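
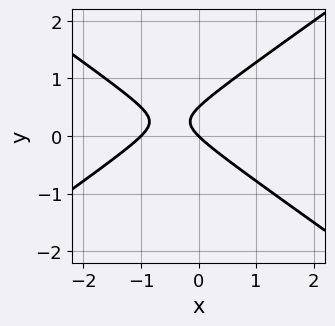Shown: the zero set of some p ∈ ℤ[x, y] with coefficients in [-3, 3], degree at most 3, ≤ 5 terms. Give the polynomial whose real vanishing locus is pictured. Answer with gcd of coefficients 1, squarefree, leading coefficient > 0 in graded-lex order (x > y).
x^2 - 2*y^2 + x + y

deg p = 2. The shape is more complex than any degree-1 curve.
Reading off the gridlines: it meets the y-axis at y = 0 (among the integer gridlines); the x-axis gridline crossings are at x ∈ {-1, 0}.
Together with the visible shape, these determine p as stated.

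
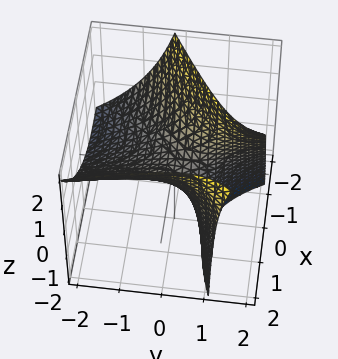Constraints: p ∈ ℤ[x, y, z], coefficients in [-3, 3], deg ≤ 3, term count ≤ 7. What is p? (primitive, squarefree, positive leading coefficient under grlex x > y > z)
The degree is 2 — a generic line meets the surface in up to 2 points.
Against the integer gridlines: it meets the x-axis at x = 0 (among the integer gridlines); it crosses the z-axis at the gridline z = 0; one y-axis crossing is at y = 0.
Solving for integer coefficients yields p as stated.

2*x^2 - 3*x*y - y^2 + 3*y*z - 3*z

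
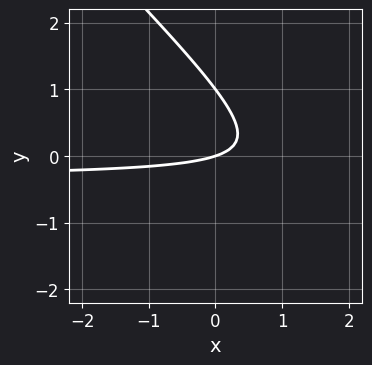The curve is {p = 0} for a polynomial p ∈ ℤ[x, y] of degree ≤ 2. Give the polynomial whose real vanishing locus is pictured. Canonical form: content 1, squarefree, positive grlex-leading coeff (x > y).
(a) Degree: the shape is more complex than any degree-1 curve, so deg p = 2.
(b) Observable constraints: one x-axis crossing is at x = 0; among the integer gridlines, it crosses the y-axis at y ∈ {0, 1}.
(c) Fitting integer coefficients to these (and the overall shape) gives p.

3*x*y + 3*y^2 + x - 3*y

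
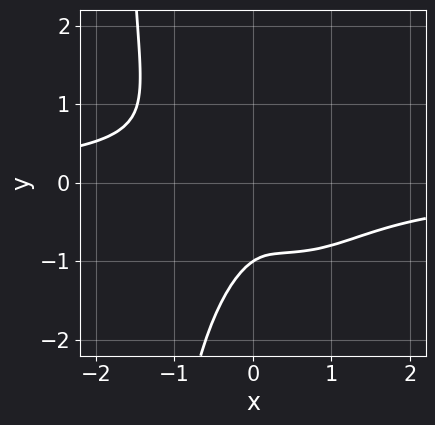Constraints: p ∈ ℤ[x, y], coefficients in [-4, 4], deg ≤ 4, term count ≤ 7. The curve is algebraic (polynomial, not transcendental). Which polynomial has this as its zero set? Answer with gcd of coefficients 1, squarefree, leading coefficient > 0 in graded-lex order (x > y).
3*x^3*y + 2*x*y^3 + 3*y^3 + 3*x^2 + 3*y^2

1. The degree is 4 — a generic line meets the curve in up to 4 points.
2. Observable constraints: it meets the y-axis at y = -1 (among the integer gridlines).
3. The integer polynomial consistent with all of this is the stated p.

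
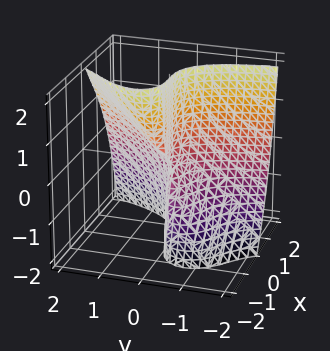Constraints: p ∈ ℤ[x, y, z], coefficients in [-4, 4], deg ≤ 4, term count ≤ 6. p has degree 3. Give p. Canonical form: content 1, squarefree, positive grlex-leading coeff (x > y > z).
2*x^3 - x^2*y + 2*x*y^2 - 3*y^2 + 3*y*z

First, the degree is 3 — no degree-2 surface has this shape.
Then, observable constraints: it meets the y-axis at y = 0 (among the integer gridlines); every point of the z-axis in the box is on the surface; it meets the x-axis at x = 0 (among the integer gridlines).
Finally, assembling these constraints gives the stated polynomial.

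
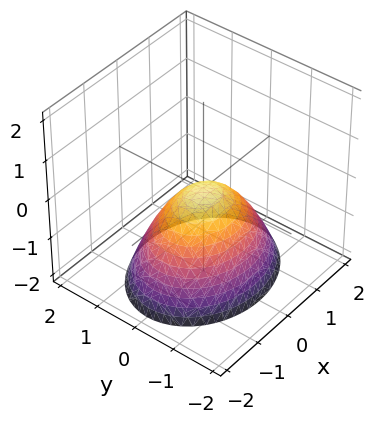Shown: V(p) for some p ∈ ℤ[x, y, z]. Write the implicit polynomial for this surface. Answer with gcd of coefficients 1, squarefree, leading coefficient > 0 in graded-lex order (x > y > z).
2*x^2 + 3*y^2 + 3*z

1. Degree: a paraboloid; a quadric, so deg p = 2.
2. Symmetries: the y ↦ −y reflection is a symmetry, so y appears only in even powers; it's symmetric under x → −x, forcing even powers of x.
3. Observable constraints: one y-axis crossing is at y = 0; it crosses the z-axis at the gridline z = 0; it crosses the x-axis at the gridline x = 0.
4. Assembling these constraints gives the stated polynomial.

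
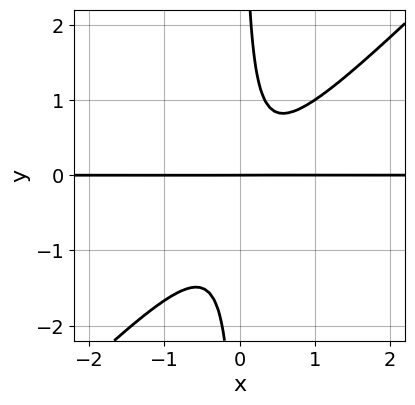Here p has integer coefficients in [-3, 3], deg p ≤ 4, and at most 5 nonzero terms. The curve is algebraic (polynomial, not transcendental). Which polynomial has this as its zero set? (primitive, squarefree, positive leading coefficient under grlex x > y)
3*x^2*y - 3*x*y^2 - x*y + y

First, the degree is 3 — the shape is more complex than any degree-2 curve.
Then, from the axis intercepts and sections: it crosses the y-axis at the gridline y = 0; the visible x-axis segment lies entirely on the curve.
Finally, together with the visible shape, these determine p as stated.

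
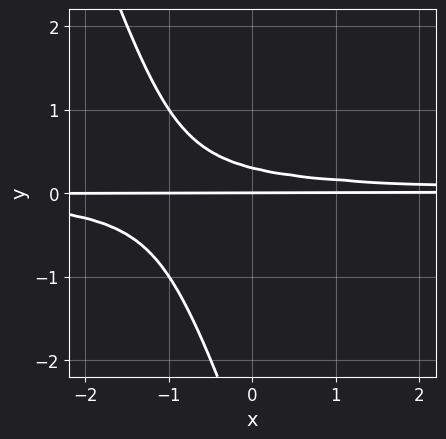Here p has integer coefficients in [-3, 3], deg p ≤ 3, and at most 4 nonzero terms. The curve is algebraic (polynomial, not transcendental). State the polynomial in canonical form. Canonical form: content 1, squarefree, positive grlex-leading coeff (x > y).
3*x*y^2 + y^3 + 3*y^2 - y

1. Degree: no degree-2 curve has this shape, so deg p = 3.
2. Observable constraints: every point of the x-axis in the box is on the curve; it crosses the y-axis at the gridline y = 0.
3. The integer polynomial consistent with all of this is the stated p.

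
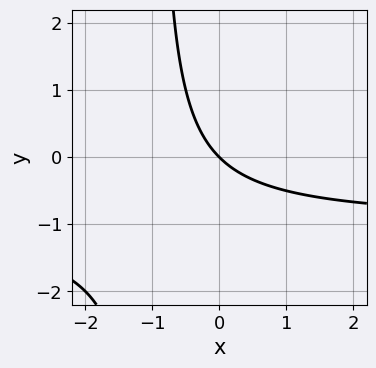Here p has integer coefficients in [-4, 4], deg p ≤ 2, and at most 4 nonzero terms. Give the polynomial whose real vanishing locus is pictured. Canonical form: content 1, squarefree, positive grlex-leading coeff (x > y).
1. Degree: the shape is more complex than any degree-1 curve, so deg p = 2.
2. From the visible intercepts: it crosses the x-axis at the gridline x = 0; it meets the y-axis at y = 0 (among the integer gridlines).
3. The integer polynomial consistent with all of this is the stated p.

x*y + x + y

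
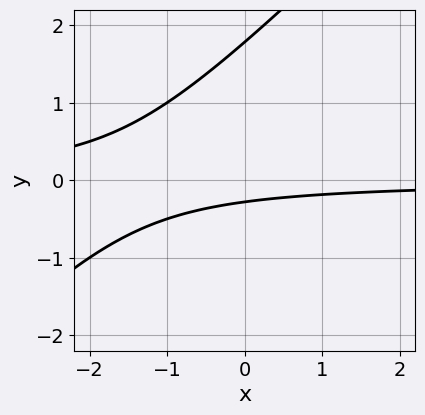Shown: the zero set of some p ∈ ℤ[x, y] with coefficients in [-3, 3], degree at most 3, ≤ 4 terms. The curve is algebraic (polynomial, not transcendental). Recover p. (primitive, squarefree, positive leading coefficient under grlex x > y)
2*x*y - 2*y^2 + 3*y + 1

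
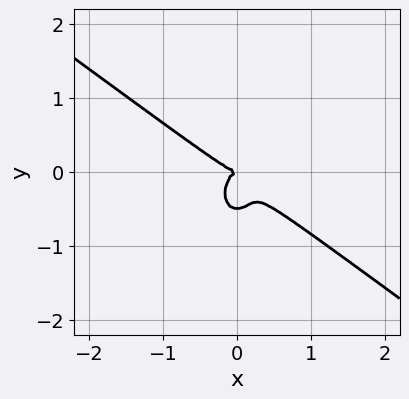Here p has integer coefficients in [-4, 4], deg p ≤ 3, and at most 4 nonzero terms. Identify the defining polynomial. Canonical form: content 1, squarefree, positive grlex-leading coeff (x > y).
3*x^3 + 3*x^2*y + 2*y^3 + y^2

First, the degree is 3 — the shape is more complex than any degree-2 curve.
Then, from the visible intercepts: it meets the y-axis at y = 0 (among the integer gridlines); it crosses the x-axis at the gridline x = 0.
Finally, assembling these constraints gives the stated polynomial.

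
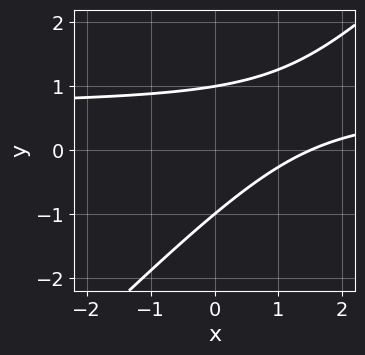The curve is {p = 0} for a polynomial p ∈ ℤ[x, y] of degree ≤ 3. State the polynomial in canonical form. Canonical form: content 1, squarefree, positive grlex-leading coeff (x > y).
First, degree: a generic line meets the curve in up to 2 points, so deg p = 2.
Then, from the axis intercepts and sections: the y-axis gridline crossings are at y ∈ {-1, 1}.
Finally, these observations pin down the coefficients.

3*x*y - 3*y^2 - 2*x + 3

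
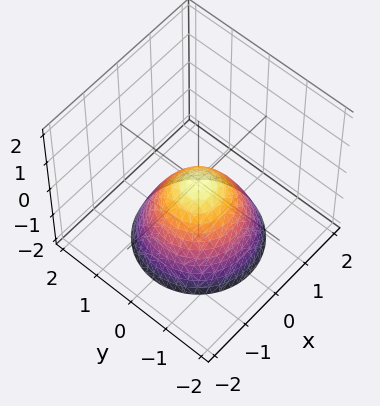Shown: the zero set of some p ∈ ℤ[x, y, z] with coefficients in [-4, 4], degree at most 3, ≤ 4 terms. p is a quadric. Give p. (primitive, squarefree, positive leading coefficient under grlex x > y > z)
x^2 + y^2 + z

First, degree: a single bowl opening along one axis; a quadric, so deg p = 2.
Next, by symmetry, the surface is invariant under rotation about z: p = q(x² + y², z).
Next, from the visible intercepts: a circular section at z = -1 has radius exactly 1; it meets the x-axis at x = 0 (among the integer gridlines).
Finally, together with the visible shape, these determine p as stated.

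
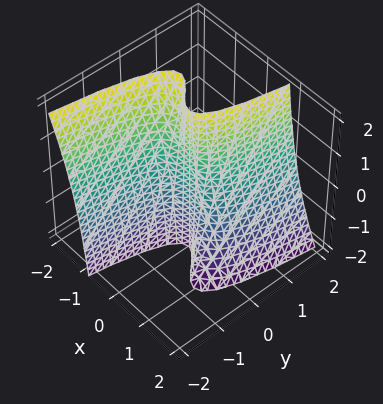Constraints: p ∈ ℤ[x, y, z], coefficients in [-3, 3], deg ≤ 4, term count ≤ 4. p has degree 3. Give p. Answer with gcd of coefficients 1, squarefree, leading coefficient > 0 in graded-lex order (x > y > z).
1. The degree is 3 — a generic line meets the surface in up to 3 points.
2. Checking where it meets the axes: the visible z-axis segment lies entirely on the surface; it crosses the y-axis at the gridline y = 0; one x-axis crossing is at x = 0.
3. Together with the visible shape, these determine p as stated.

3*x^3 + 2*x^2*z - 2*y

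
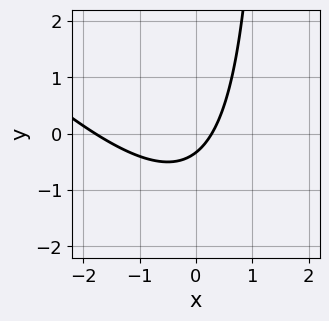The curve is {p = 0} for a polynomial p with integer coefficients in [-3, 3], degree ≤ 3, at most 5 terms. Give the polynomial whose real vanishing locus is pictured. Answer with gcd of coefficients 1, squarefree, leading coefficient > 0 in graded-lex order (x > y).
First, the degree is 2 — the shape is more complex than any degree-1 curve.
Finally, matching integer coefficients to the picture gives p.

2*x^2 + 2*x*y + 3*x - 3*y - 1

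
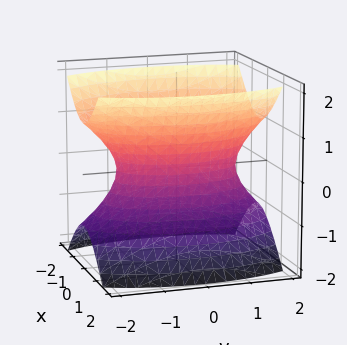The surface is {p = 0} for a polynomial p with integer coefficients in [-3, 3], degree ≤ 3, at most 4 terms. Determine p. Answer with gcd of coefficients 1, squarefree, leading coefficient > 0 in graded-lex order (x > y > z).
Degree: an hourglass — one-sheet hyperboloid; a quadric, so deg p = 2.
Symmetries: the x ↦ −x reflection is a symmetry, so x appears only in even powers; mirror symmetry z ↦ −z ⇒ only even powers of z; the y ↦ −y reflection is a symmetry, so y appears only in even powers.
Checking where it meets the axes: it misses every integer gridline on the z-axis.
The integer polynomial consistent with all of this is the stated p.

3*x^2 + y^2 - 2*z^2 - 2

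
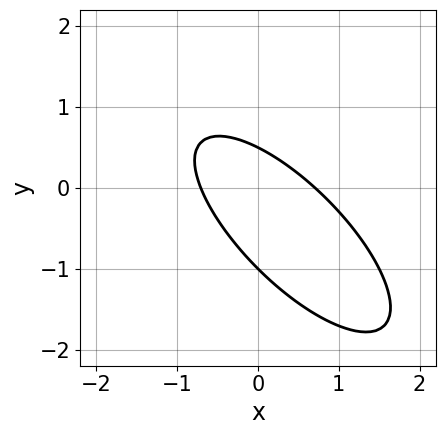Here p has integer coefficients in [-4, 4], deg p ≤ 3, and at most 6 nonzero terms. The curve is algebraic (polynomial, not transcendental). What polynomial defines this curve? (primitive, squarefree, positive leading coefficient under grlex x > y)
1. deg p = 2.
2. Observable constraints: it crosses the y-axis at the gridline y = -1.
3. Matching integer coefficients to the picture gives p.

2*x^2 + 3*x*y + 2*y^2 + y - 1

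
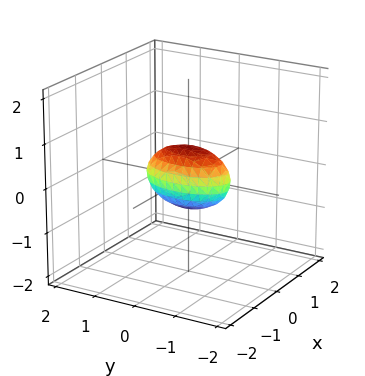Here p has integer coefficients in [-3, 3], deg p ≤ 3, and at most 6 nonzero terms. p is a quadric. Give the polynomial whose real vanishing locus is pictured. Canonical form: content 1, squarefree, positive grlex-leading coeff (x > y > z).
(a) Degree: a closed, bounded, convex surface; a quadric, so deg p = 2.
(b) Symmetries: it's symmetric under x → −x, forcing even powers of x; the y ↦ −y reflection is a symmetry, so y appears only in even powers; mirror symmetry z ↦ −z ⇒ only even powers of z.
(c) Observable constraints: among the integer gridlines, it crosses the y-axis at y ∈ {-1, 1}.
(d) Assembling these constraints gives the stated polynomial.

3*x^2 + y^2 + 2*z^2 - 1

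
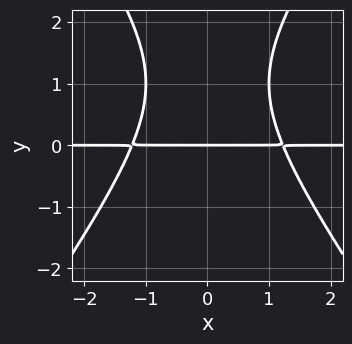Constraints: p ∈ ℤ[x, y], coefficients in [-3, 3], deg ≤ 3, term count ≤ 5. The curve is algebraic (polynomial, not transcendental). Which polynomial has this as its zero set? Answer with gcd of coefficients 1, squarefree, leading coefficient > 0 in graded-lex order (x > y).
2*x^2*y - y^3 + 2*y^2 - 3*y

First, the degree is 3 — no degree-2 curve has this shape.
Next, symmetries: it's symmetric under x → −x, forcing even powers of x.
Then, reading off the gridlines: it crosses the y-axis at the gridline y = 0; every point of the x-axis in the box is on the curve.
Finally, together with the visible shape, these determine p as stated.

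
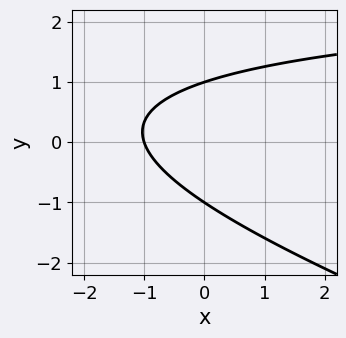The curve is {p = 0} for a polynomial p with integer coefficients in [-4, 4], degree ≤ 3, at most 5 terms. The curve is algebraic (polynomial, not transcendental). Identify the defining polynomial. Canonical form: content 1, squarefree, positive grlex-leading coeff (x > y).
x*y + 3*y^2 - 3*x - 3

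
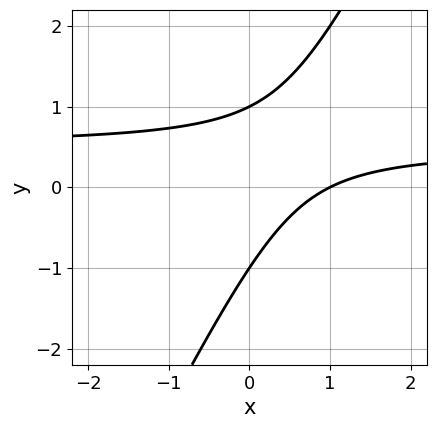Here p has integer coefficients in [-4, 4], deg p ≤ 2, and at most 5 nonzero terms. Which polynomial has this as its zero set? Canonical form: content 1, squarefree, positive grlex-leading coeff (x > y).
2*x*y - y^2 - x + 1

The degree is 2 — the shape is more complex than any degree-1 curve.
Reading off the gridlines: it meets the x-axis at x = 1 (among the integer gridlines); among the integer gridlines, it crosses the y-axis at y ∈ {-1, 1}.
Solving for integer coefficients yields p as stated.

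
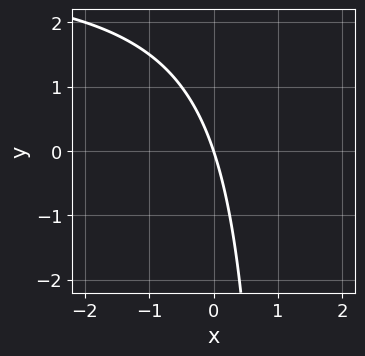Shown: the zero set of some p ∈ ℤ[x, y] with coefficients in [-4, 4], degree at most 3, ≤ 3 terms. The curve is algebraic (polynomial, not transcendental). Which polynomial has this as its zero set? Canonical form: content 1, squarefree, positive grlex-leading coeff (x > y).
deg p = 2.
From the axis intercepts and sections: it crosses the x-axis at the gridline x = 0; one y-axis crossing is at y = 0.
Together with the visible shape, these determine p as stated.

x*y - 3*x - y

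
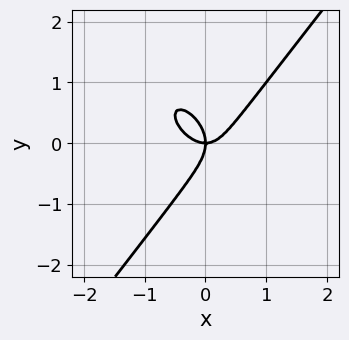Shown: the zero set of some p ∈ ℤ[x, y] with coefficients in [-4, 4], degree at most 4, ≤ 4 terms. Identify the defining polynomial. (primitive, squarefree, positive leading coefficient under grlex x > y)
3*x^3 + x^2*y - 2*y^3 - 2*x*y

1. The degree is 3 — the shape is more complex than any degree-2 curve.
2. From the visible intercepts: it crosses the y-axis at the gridline y = 0; it crosses the x-axis at the gridline x = 0.
3. Assembling these constraints gives the stated polynomial.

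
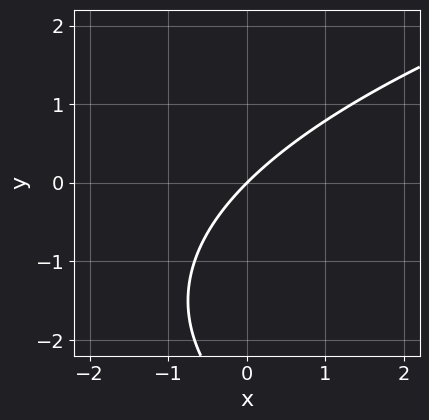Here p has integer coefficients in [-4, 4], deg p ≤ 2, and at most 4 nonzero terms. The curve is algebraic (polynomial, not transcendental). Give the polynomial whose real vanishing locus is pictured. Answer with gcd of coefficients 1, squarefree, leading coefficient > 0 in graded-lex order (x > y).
y^2 - 3*x + 3*y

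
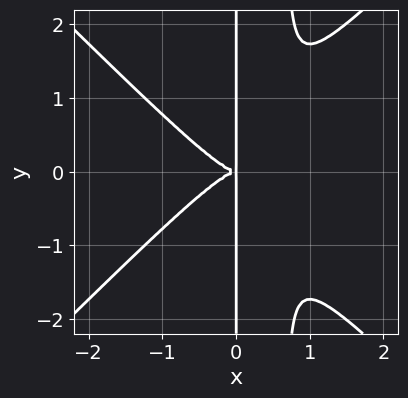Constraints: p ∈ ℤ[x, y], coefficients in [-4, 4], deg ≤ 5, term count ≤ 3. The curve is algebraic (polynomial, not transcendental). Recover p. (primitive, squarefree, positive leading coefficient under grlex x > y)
deg p = 4. No degree-3 curve has this shape.
Symmetries: the y ↦ −y reflection is a symmetry, so y appears only in even powers.
Observable constraints: every point of the y-axis in the box is on the curve.
Together with the visible shape, these determine p as stated.

3*x^4 - 3*x^2*y^2 + 2*x*y^2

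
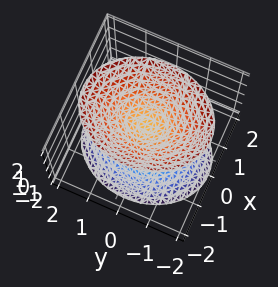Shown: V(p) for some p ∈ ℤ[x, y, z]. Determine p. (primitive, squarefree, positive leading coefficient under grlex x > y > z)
3*x^2 + 2*y^2 - 2*z^2 + 1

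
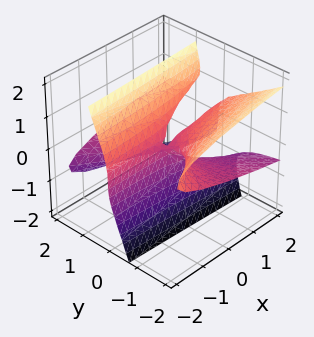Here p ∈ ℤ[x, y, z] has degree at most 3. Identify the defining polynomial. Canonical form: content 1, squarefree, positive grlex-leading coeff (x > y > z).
(a) Degree: a generic line meets the surface in up to 3 points, so deg p = 3.
(b) Observable constraints: every point of the y-axis in the box is on the surface; it crosses the z-axis at the gridline z = 0; the visible x-axis segment lies entirely on the surface.
(c) Matching integer coefficients to the picture gives p.

2*y^2*z + 2*y*z^2 - z^3 - x*y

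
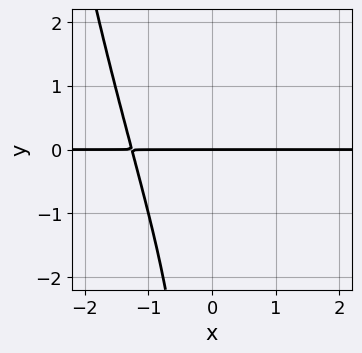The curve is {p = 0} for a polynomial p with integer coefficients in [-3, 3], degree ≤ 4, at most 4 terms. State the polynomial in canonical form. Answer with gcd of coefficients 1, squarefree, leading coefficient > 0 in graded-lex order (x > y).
Degree: a generic line meets the curve in up to 4 points, so deg p = 4.
From the axis intercepts and sections: it meets the y-axis at y = 0 (among the integer gridlines); the visible x-axis segment lies entirely on the curve.
Assembling these constraints gives the stated polynomial.

x^3*y - x*y^2 + 2*y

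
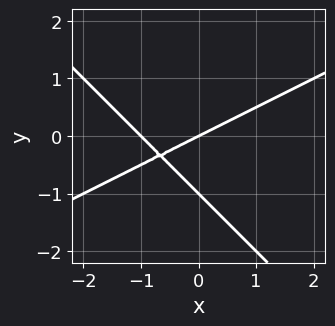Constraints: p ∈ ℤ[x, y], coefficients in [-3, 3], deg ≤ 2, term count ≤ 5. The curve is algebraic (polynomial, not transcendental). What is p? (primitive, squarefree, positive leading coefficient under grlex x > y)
x^2 - x*y - 2*y^2 + x - 2*y

(a) The degree is 2 — no degree-1 curve has this shape.
(b) Checking where it meets the axes: among the integer gridlines, it crosses the y-axis at y ∈ {-1, 0}; the x-axis gridline crossings are at x ∈ {-1, 0}.
(c) Fitting integer coefficients to these (and the overall shape) gives p.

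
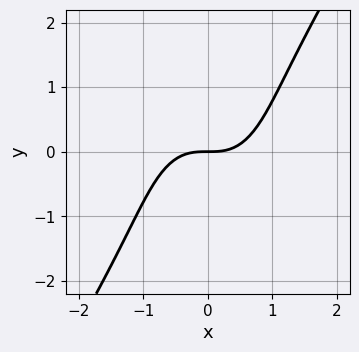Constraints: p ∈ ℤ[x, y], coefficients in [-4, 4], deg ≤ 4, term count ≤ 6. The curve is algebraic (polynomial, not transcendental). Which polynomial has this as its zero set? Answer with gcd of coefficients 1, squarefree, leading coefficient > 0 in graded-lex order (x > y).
3*x^3 - x^2*y + x*y^2 - y^3 - 3*y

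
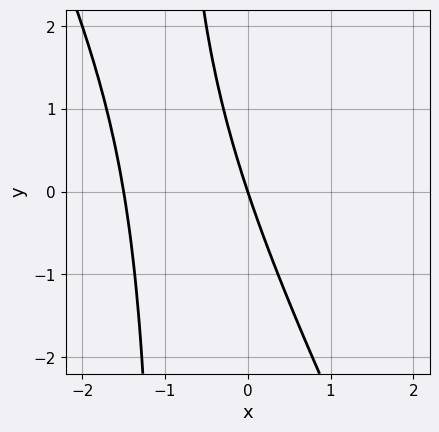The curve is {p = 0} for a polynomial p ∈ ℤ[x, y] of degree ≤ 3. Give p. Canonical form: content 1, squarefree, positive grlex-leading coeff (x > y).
2*x^2 + x*y + 3*x + y

First, the degree is 2 — the shape is more complex than any degree-1 curve.
Then, against the integer gridlines: it crosses the x-axis at the gridline x = 0; it crosses the y-axis at the gridline y = 0.
Finally, the integer polynomial consistent with all of this is the stated p.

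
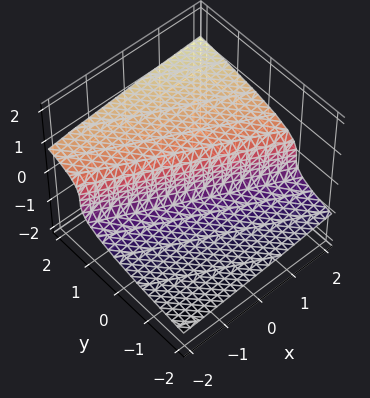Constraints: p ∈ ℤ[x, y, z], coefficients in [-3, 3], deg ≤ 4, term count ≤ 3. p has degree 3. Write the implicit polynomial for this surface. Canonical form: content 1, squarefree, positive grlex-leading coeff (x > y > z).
First, degree: a generic line meets the surface in up to 3 points, so deg p = 3.
Then, checking where it meets the axes: it meets the y-axis at y = 0 (among the integer gridlines); it crosses the z-axis at the gridline z = 0; it meets the x-axis at x = 0 (among the integer gridlines).
Finally, putting this together gives p.

3*z^3 - x - 2*y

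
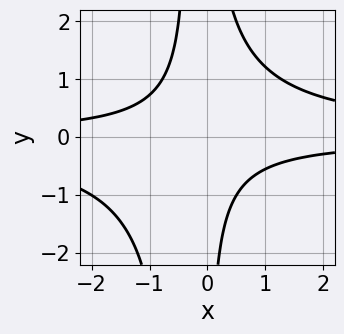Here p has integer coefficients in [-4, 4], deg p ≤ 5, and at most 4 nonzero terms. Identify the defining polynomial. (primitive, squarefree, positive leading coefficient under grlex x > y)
2*x^2*y^2 + x*y^2 - 2*x*y - 2

(a) deg p = 4. A generic line meets the curve in up to 4 points.
(b) From the axis intercepts and sections: it misses every integer gridline on the y-axis; the curve avoids every integer x-axis point in the box.
(c) Solving for integer coefficients yields p as stated.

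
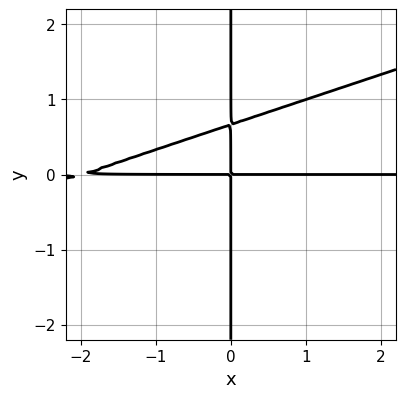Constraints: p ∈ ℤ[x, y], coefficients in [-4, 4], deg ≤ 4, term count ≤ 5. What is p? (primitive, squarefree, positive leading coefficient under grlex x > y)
x^2*y - 3*x*y^2 + 2*x*y

Degree: the shape is more complex than any degree-2 curve, so deg p = 3.
Observable constraints: every point of the y-axis in the box is on the curve; every point of the x-axis in the box is on the curve.
Putting this together gives p.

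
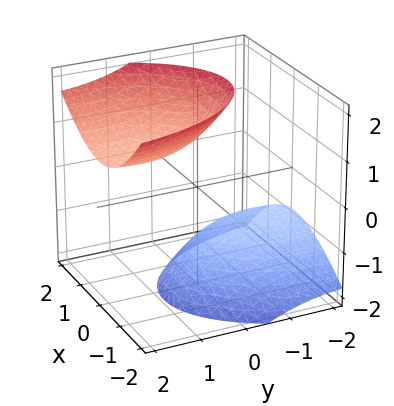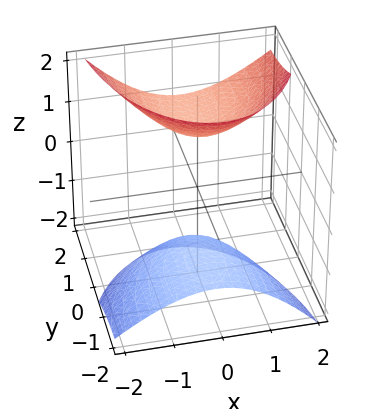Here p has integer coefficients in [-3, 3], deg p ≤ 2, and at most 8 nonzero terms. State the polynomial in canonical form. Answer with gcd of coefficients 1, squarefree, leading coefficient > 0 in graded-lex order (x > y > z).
(a) The picture has 2 separate pieces. Treating them together as one polynomial.
(b) Degree: a generic line meets the surface in up to 2 points, so deg p = 2.
(c) Observable constraints: no x-intercept at any integer in the box; no y-intercept at any integer in the box.
(d) Matching integer coefficients to the picture gives p.

3*x^2 - x*z + y^2 - 3*y*z - 2*z^2 + 3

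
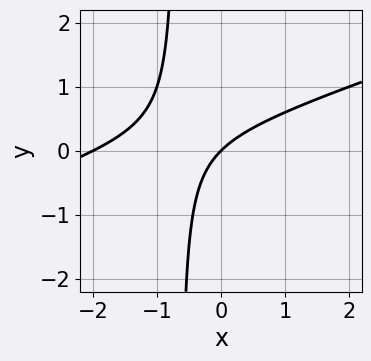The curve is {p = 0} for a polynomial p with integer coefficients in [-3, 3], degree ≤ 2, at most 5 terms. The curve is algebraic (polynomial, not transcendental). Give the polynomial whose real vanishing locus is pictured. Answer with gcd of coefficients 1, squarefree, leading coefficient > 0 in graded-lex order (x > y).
x^2 - 3*x*y + 2*x - 2*y

The degree is 2 — no degree-1 curve has this shape.
From the axis intercepts and sections: one y-axis crossing is at y = 0; the x-axis gridline crossings are at x ∈ {-2, 0}.
Matching integer coefficients to the picture gives p.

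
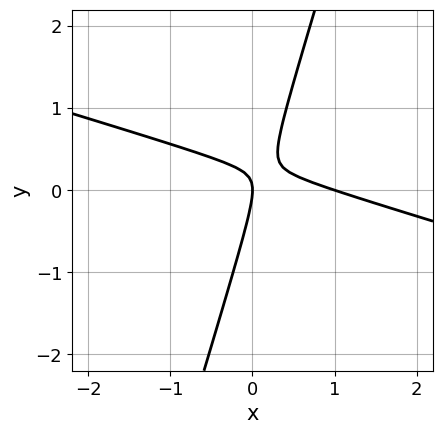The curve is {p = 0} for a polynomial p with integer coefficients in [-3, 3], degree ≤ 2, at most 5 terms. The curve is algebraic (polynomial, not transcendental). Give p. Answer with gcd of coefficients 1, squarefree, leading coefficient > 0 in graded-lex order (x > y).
x^2 + 3*x*y - y^2 - x

First, degree: the shape is more complex than any degree-1 curve, so deg p = 2.
Next, from the axis intercepts and sections: one y-axis crossing is at y = 0; among the integer gridlines, it crosses the x-axis at x ∈ {0, 1}.
Finally, together with the visible shape, these determine p as stated.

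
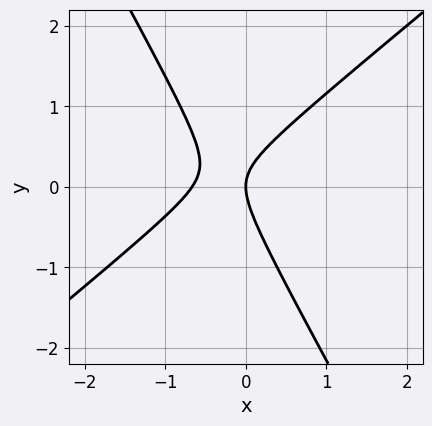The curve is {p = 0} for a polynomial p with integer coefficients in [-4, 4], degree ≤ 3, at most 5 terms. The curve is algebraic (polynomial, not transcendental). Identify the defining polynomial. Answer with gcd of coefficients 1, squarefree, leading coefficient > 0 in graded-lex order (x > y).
(a) deg p = 2. A generic line meets the curve in up to 2 points.
(b) From the axis intercepts and sections: it crosses the y-axis at the gridline y = 0; one x-axis crossing is at x = 0.
(c) Together with the visible shape, these determine p as stated.

3*x^2 - 2*x*y - 2*y^2 + 2*x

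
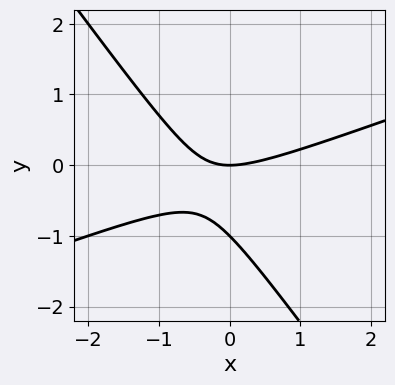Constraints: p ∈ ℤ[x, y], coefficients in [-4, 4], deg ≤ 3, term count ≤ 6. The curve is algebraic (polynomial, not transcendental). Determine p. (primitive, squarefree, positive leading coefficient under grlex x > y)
x^2 - 2*x*y - 2*y^2 - 2*y

First, the degree is 2 — a generic line meets the curve in up to 2 points.
Then, checking where it meets the axes: it meets the x-axis at x = 0 (among the integer gridlines); the y-axis gridline crossings are at y ∈ {-1, 0}.
Finally, fitting integer coefficients to these (and the overall shape) gives p.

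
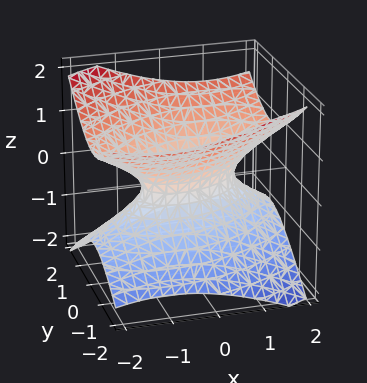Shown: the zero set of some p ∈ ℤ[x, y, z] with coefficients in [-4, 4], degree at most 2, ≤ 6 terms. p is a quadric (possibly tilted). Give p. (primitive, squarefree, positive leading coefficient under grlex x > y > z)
x^2 - x*y + 2*y^2 - 3*z^2 - 1

1. deg p = 2. A generic line meets the surface in up to 2 points.
2. Checking where it meets the axes: the surface avoids every integer z-axis point in the box; among the integer gridlines, it crosses the x-axis at x ∈ {-1, 1}.
3. Together with the visible shape, these determine p as stated.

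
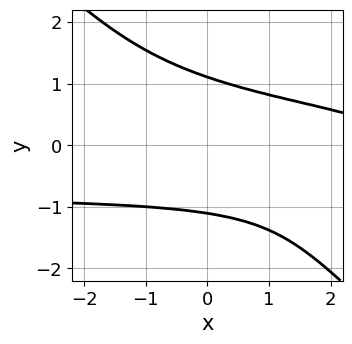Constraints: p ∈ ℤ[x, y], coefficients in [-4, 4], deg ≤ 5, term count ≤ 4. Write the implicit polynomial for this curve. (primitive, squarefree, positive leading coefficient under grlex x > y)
2*x*y^3 + 2*y^4 + x - 3

Degree: the shape is more complex than any degree-3 curve, so deg p = 4.
From the visible intercepts: the curve avoids every integer x-axis point in the box.
Putting this together gives p.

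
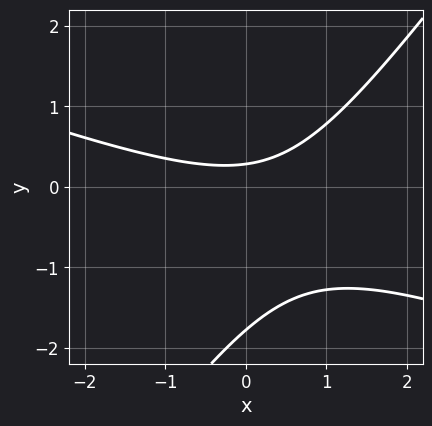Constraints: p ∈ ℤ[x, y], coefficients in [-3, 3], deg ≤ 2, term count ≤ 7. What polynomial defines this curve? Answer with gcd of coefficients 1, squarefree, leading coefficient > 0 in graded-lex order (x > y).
x^2 + 2*x*y - 2*y^2 - 3*y + 1

First, the degree is 2 — the shape is more complex than any degree-1 curve.
Next, against the integer gridlines: the curve avoids every integer x-axis point in the box.
Finally, matching integer coefficients to the picture gives p.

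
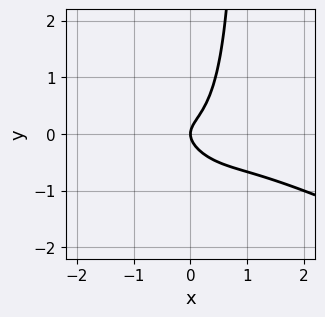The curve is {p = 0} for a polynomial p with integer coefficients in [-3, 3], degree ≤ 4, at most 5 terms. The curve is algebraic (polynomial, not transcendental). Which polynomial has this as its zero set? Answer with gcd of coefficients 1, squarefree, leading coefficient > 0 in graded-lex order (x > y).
First, deg p = 3. A generic line meets the curve in up to 3 points.
Then, from the visible intercepts: one y-axis crossing is at y = 0; it crosses the x-axis at the gridline x = 0.
Finally, solving for integer coefficients yields p as stated.

x^3 + 3*x^2*y + 2*x*y^2 - 2*y^2 + x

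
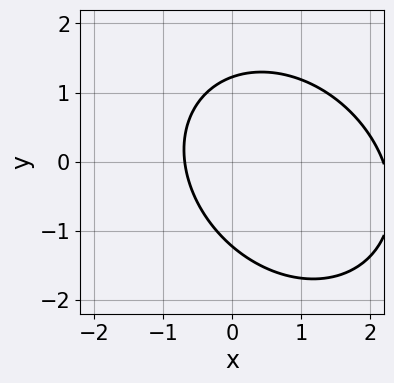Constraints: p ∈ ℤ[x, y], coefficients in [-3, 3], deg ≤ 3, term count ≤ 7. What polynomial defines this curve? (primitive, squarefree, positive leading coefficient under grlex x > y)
2*x^2 + x*y + 2*y^2 - 3*x - 3

Degree: a generic line meets the curve in up to 2 points, so deg p = 2.
Solving for integer coefficients yields p as stated.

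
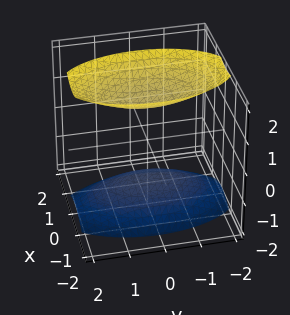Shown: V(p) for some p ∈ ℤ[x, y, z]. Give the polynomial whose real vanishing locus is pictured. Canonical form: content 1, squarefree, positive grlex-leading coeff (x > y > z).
3*x^2 + y^2 - 2*z^2 + 3

The picture has 2 separate pieces.
deg p = 2.
Symmetries: the z ↦ −z reflection is a symmetry, so z appears only in even powers; the x ↦ −x reflection is a symmetry, so x appears only in even powers; it's symmetric under y → −y, forcing even powers of y.
Reading off the gridlines: no y-intercept at any integer in the box; it misses every integer gridline on the x-axis.
These observations pin down the coefficients.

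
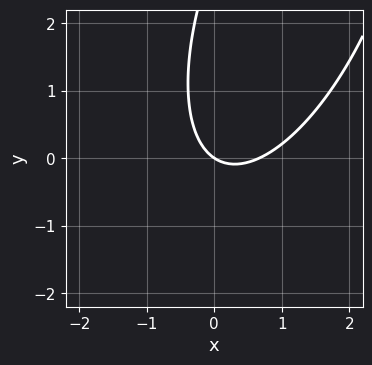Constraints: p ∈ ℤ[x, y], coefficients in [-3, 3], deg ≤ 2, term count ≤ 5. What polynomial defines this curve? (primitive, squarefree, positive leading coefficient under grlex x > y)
3*x^2 - 2*x*y + y^2 - 2*x - 3*y

deg p = 2.
Observable constraints: it meets the y-axis at y = 0 (among the integer gridlines); it meets the x-axis at x = 0 (among the integer gridlines).
These observations pin down the coefficients.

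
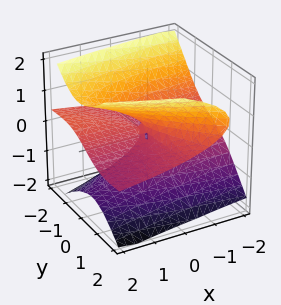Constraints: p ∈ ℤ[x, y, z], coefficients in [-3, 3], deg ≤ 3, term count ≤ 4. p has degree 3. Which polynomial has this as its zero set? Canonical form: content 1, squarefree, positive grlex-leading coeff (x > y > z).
2*y^2*z - 2*z^3 + x*y + 2*x*z

deg p = 3. A generic line meets the surface in up to 3 points.
Reading off the gridlines: the visible x-axis segment lies entirely on the surface; it meets the z-axis at z = 0 (among the integer gridlines).
Together with the visible shape, these determine p as stated. Check: (0, 1, 0) on the y-axis lies on the surface, and p(0, 1, 0) = 0. ✓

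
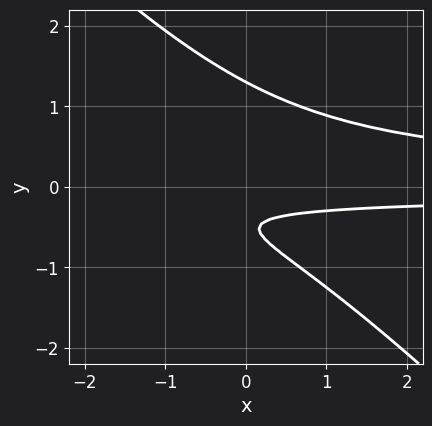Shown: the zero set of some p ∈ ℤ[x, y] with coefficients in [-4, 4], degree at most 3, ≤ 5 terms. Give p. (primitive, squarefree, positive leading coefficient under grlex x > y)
The degree is 3 — the shape is more complex than any degree-2 curve.
Checking where it meets the axes: it misses every integer gridline on the x-axis.
Solving for integer coefficients yields p as stated.

3*x*y^2 + 3*y^3 - y^2 - 3*y - 1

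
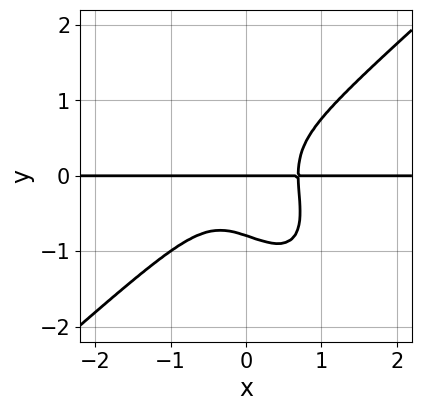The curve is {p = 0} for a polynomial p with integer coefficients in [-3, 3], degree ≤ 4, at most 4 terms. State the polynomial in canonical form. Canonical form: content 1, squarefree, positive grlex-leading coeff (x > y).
3*x^3*y - 2*x*y^3 - 2*y^4 - y

(a) Degree: a generic line meets the curve in up to 4 points, so deg p = 4.
(b) Reading off the gridlines: one y-axis crossing is at y = 0; the visible x-axis segment lies entirely on the curve.
(c) Fitting integer coefficients to these (and the overall shape) gives p.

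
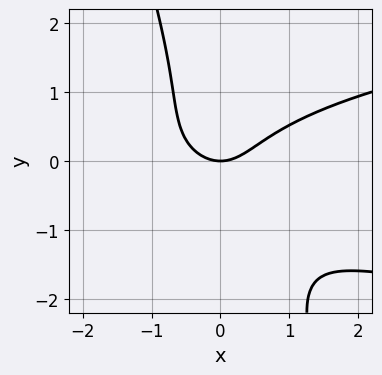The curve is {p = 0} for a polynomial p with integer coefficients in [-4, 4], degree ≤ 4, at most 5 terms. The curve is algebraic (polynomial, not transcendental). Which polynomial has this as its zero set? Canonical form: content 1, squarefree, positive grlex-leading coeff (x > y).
3*x*y^2 + y^3 - 2*x^2 + 2*y

deg p = 3.
Reading off the gridlines: one x-axis crossing is at x = 0; it meets the y-axis at y = 0 (among the integer gridlines).
Matching integer coefficients to the picture gives p.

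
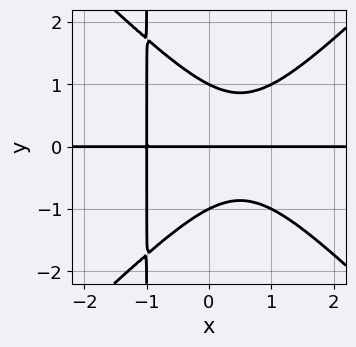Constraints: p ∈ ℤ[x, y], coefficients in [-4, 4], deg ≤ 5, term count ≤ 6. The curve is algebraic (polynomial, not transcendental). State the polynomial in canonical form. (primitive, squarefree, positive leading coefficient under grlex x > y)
(a) Degree: no degree-3 curve has this shape, so deg p = 4.
(b) Reading off the gridlines: among the integer gridlines, it crosses the y-axis at y ∈ {-1, 0, 1}; every point of the x-axis in the box is on the curve.
(c) Matching integer coefficients to the picture gives p.

x^3*y - x*y^3 - y^3 + y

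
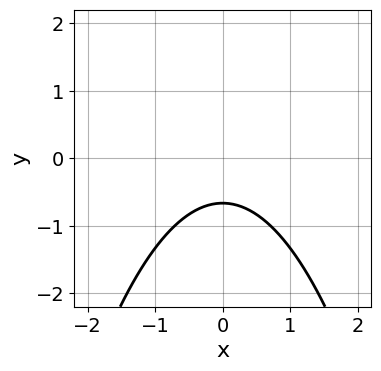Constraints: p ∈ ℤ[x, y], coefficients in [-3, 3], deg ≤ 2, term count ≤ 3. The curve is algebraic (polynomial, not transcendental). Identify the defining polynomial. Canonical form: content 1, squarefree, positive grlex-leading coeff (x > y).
2*x^2 + 3*y + 2

(a) deg p = 2. The shape is more complex than any degree-1 curve.
(b) Symmetries: mirror symmetry x ↦ −x ⇒ only even powers of x.
(c) From the visible intercepts: the curve avoids every integer x-axis point in the box.
(d) The integer polynomial consistent with all of this is the stated p.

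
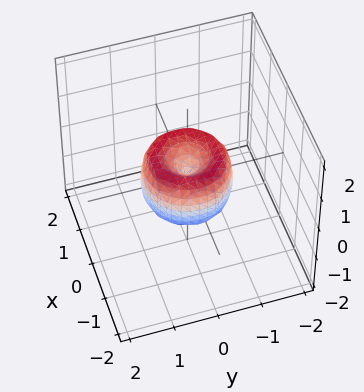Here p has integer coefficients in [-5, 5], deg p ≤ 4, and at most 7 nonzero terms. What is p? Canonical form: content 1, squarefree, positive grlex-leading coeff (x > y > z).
(a) deg p = 4.
(b) By symmetry, the surface is invariant under rotation about z: p = q(x² + y², z).
(c) From the visible intercepts: a circular section at z = 0 has radius exactly 1; among the integer gridlines, it crosses the y-axis at y ∈ {-1, 0, 1}; the x-axis gridline crossings are at x ∈ {-1, 0, 1}; it meets the z-axis at z = 0 (among the integer gridlines).
(d) Fitting integer coefficients to these (and the overall shape) gives p.

2*x^4 + 4*x^2*y^2 + 2*y^4 - 2*x^2 - 2*y^2 + z^2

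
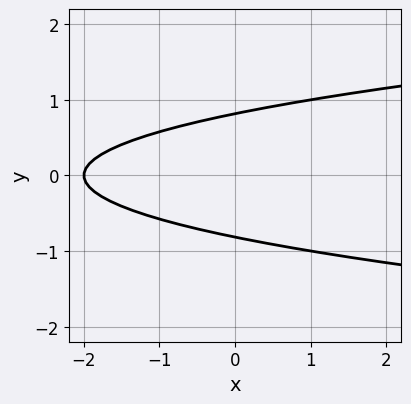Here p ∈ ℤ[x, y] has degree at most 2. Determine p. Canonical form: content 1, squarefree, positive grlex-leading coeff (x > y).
3*y^2 - x - 2

deg p = 2. A generic line meets the curve in up to 2 points.
Symmetries: mirror symmetry y ↦ −y ⇒ only even powers of y.
From the axis intercepts and sections: it meets the x-axis at x = -2 (among the integer gridlines).
Matching integer coefficients to the picture gives p.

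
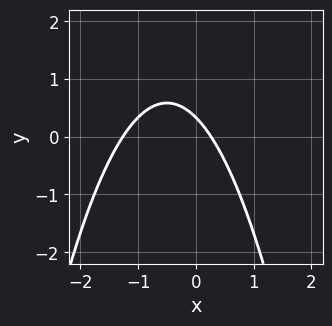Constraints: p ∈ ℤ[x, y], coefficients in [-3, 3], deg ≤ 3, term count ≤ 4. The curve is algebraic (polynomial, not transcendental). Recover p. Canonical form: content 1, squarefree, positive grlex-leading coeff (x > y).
(a) Degree: no degree-1 curve has this shape, so deg p = 2.
(b) Putting this together gives p.

3*x^2 + 3*x + 3*y - 1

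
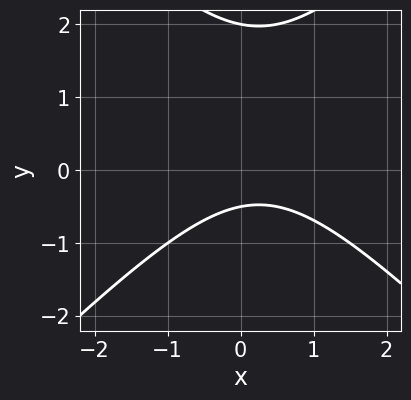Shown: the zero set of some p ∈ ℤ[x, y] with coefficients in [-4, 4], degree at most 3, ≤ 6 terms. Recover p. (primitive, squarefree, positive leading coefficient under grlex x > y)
First, the degree is 2 — the shape is more complex than any degree-1 curve.
Then, reading off the gridlines: it crosses the y-axis at the gridline y = 2; it misses every integer gridline on the x-axis.
Finally, matching integer coefficients to the picture gives p.

2*x^2 - 2*y^2 - x + 3*y + 2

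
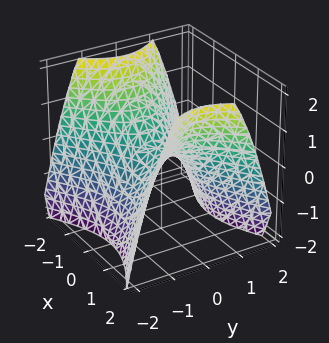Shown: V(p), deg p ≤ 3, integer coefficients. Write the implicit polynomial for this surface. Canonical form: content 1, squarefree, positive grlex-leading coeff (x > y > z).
2*x^2 - 3*y^2 - 3*z

First, deg p = 2.
Then, symmetries: mirror symmetry y ↦ −y ⇒ only even powers of y; the x ↦ −x reflection is a symmetry, so x appears only in even powers.
Next, from the visible intercepts: it meets the x-axis at x = 0 (among the integer gridlines); one z-axis crossing is at z = 0.
Finally, together with the visible shape, these determine p as stated.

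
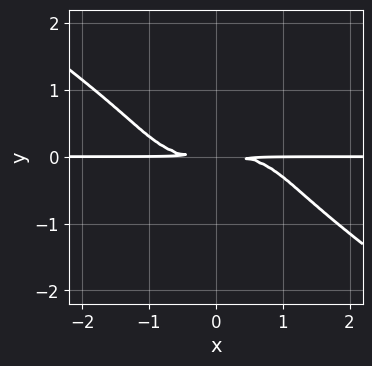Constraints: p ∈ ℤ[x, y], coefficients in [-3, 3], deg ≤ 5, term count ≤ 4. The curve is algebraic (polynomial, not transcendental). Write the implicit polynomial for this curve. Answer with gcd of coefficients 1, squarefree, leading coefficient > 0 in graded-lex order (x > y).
x^3*y + 3*y^4 + 3*y^2

1. Degree: no degree-3 curve has this shape, so deg p = 4.
2. Checking where it meets the axes: every point of the x-axis in the box is on the curve.
3. Matching integer coefficients to the picture gives p.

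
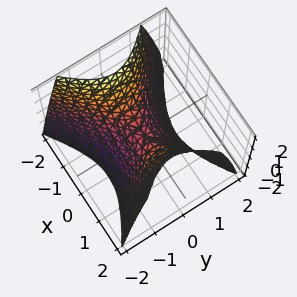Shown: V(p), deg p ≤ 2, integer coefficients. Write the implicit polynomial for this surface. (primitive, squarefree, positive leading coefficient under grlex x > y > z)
2*x^2 - 3*y^2 - 2*z

1. deg p = 2. A saddle surface; a quadric.
2. Symmetries: the y ↦ −y reflection is a symmetry, so y appears only in even powers; the x ↦ −x reflection is a symmetry, so x appears only in even powers.
3. Reading off the gridlines: one x-axis crossing is at x = 0; one z-axis crossing is at z = 0; it meets the y-axis at y = 0 (among the integer gridlines).
4. Putting this together gives p.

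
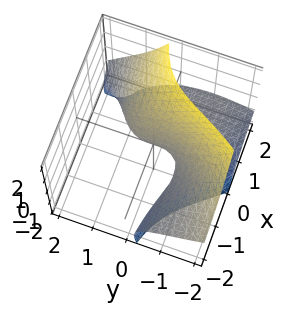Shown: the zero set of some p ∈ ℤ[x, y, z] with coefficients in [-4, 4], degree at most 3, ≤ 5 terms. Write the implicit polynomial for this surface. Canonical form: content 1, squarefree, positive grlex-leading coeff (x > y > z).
3*x*y*z + y^3 - 2*x*z + 2*z^2 - 2*x

First, the degree is 3 — the shape is more complex than any degree-2 surface.
Next, checking where it meets the axes: it crosses the z-axis at the gridline z = 0; it crosses the x-axis at the gridline x = 0; one y-axis crossing is at y = 0.
Finally, these observations pin down the coefficients.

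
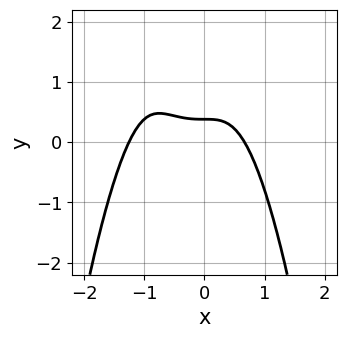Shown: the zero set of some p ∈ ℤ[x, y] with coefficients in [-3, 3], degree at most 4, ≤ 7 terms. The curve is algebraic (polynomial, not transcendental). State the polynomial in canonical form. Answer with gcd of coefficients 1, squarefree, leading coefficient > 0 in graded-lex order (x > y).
2*x^4 + 2*x^3 - y^2 + 3*y - 1

First, degree: the shape is more complex than any degree-3 curve, so deg p = 4.
Finally, matching integer coefficients to the picture gives p.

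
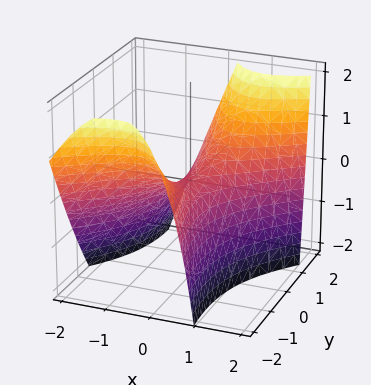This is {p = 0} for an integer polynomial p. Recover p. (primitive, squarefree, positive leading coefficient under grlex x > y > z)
(a) Degree: the shape is more complex than any degree-1 surface, so deg p = 2.
(b) From the visible intercepts: one x-axis crossing is at x = 0; it crosses the y-axis at the gridline y = 0.
(c) The integer polynomial consistent with all of this is the stated p.

3*x^2 - 3*x*y - x*z - y^2 + 3*z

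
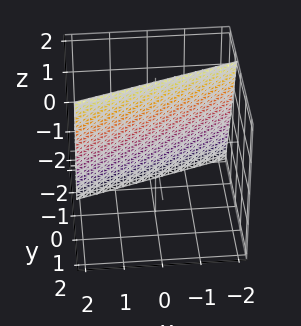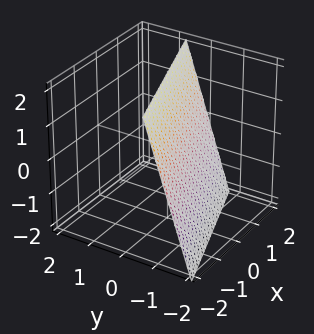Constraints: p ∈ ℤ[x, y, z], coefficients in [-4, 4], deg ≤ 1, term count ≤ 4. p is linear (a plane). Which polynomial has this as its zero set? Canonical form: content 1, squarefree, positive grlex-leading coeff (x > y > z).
x - 3*y + z - 2

deg p = 1. Every cross-section is a straight line — this is a plane.
From the visible intercepts: one x-axis crossing is at x = 2; it crosses the z-axis at the gridline z = 2.
Assembling these constraints gives the stated polynomial.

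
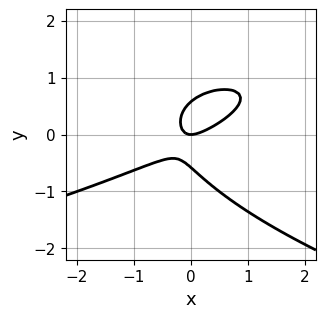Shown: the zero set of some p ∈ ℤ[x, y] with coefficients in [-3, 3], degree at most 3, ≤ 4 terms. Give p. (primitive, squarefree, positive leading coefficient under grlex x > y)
3*y^3 + 2*x^2 - 3*x*y - y

First, degree: a generic line meets the curve in up to 3 points, so deg p = 3.
Then, from the axis intercepts and sections: one x-axis crossing is at x = 0; it crosses the y-axis at the gridline y = 0.
Finally, the integer polynomial consistent with all of this is the stated p.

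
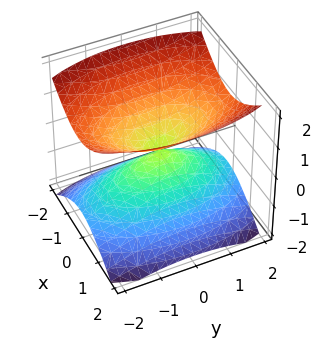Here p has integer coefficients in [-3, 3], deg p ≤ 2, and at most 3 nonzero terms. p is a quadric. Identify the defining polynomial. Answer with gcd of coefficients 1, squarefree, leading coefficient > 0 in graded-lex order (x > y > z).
1. There are 2 components.
2. deg p = 2.
3. Symmetries: it's symmetric under x → −x, forcing even powers of x; it's symmetric under y → −y, forcing even powers of y; the z ↦ −z reflection is a symmetry, so z appears only in even powers.
4. Against the integer gridlines: it crosses the z-axis at the gridline z = 0; it crosses the x-axis at the gridline x = 0.
5. Matching integer coefficients to the picture gives p.

3*x^2 + y^2 - 3*z^2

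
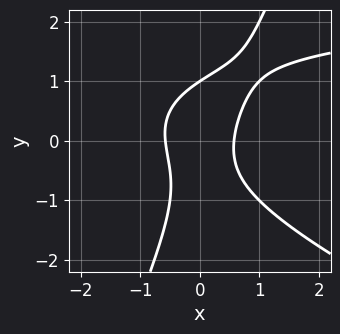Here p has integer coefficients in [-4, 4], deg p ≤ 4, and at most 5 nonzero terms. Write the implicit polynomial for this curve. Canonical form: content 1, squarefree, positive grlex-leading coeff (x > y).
x^2*y + 2*x*y^2 - y^3 - 3*x^2 + 1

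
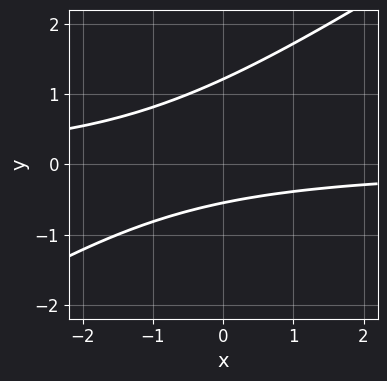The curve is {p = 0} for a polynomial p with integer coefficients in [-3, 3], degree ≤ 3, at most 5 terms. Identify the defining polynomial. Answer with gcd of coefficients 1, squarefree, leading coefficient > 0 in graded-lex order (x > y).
First, degree: no degree-1 curve has this shape, so deg p = 2.
Next, checking where it meets the axes: it misses every integer gridline on the x-axis.
Finally, putting this together gives p.

2*x*y - 3*y^2 + 2*y + 2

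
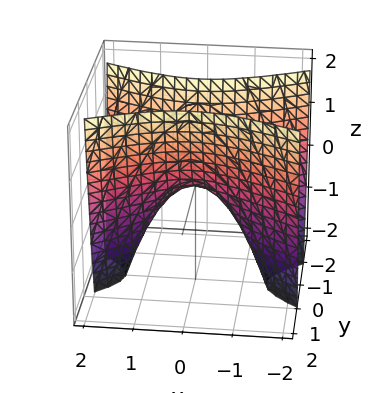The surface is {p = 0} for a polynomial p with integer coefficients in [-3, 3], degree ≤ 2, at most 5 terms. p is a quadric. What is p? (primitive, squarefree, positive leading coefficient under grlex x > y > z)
x^2 - 3*y^2 + z

First, the degree is 2 — a saddle surface; a quadric.
Then, symmetries: the x ↦ −x reflection is a symmetry, so x appears only in even powers; the y ↦ −y reflection is a symmetry, so y appears only in even powers.
Next, from the visible intercepts: one z-axis crossing is at z = 0; one x-axis crossing is at x = 0.
Finally, assembling these constraints gives the stated polynomial.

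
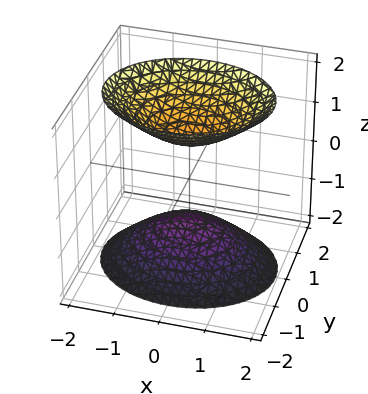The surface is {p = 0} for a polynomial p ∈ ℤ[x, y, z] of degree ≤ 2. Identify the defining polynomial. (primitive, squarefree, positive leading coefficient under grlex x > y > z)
2*x^2 + 3*y^2 - 2*z^2 + 2

1. There are 2 components.
2. Degree: two separate bowl-shaped sheets opening away from each other; a quadric, so deg p = 2.
3. Symmetries: mirror symmetry y ↦ −y ⇒ only even powers of y; it's symmetric under z → −z, forcing even powers of z; the x ↦ −x reflection is a symmetry, so x appears only in even powers.
4. Reading off the gridlines: the surface avoids every integer y-axis point in the box; among the integer gridlines, it crosses the z-axis at z ∈ {-1, 1}; no x-intercept at any integer in the box.
5. Assembling these constraints gives the stated polynomial.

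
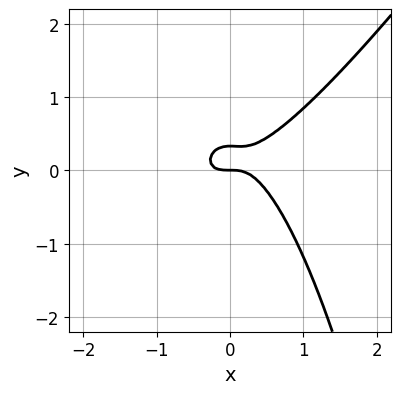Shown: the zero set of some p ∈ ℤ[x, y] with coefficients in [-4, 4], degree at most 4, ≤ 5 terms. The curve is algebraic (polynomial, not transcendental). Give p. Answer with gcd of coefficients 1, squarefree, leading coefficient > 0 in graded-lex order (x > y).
3*x^3 - 2*x^2*y - 3*y^2 + y

First, deg p = 3. The shape is more complex than any degree-2 curve.
Then, reading off the gridlines: it meets the y-axis at y = 0 (among the integer gridlines); it meets the x-axis at x = 0 (among the integer gridlines).
Finally, the integer polynomial consistent with all of this is the stated p.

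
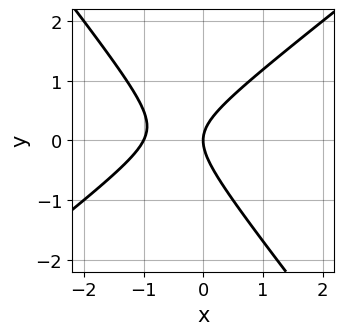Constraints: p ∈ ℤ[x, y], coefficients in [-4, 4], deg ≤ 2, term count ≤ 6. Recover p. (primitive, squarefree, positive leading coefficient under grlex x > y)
Degree: the shape is more complex than any degree-1 curve, so deg p = 2.
Observable constraints: it crosses the y-axis at the gridline y = 0; the x-axis gridline crossings are at x ∈ {-1, 0}.
Matching integer coefficients to the picture gives p.

2*x^2 - x*y - 2*y^2 + 2*x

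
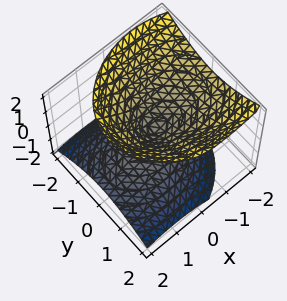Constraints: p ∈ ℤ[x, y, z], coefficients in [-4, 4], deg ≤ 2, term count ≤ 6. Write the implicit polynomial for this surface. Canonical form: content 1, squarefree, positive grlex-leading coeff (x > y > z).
2*x^2 + 2*x*z + 3*y^2 - 3*z^2

1. There are 2 components.
2. deg p = 2.
3. From the axis intercepts and sections: it crosses the y-axis at the gridline y = 0; it meets the z-axis at z = 0 (among the integer gridlines).
4. Fitting integer coefficients to these (and the overall shape) gives p.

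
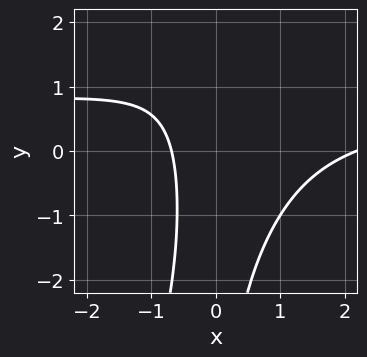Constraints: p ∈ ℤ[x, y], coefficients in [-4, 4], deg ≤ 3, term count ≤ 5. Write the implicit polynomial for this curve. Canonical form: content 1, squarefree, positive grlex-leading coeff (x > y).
3*x^2*y - x*y^2 - 2*x^2 + 3*x + 3

deg p = 3. A generic line meets the curve in up to 3 points.
Checking where it meets the axes: the curve avoids every integer y-axis point in the box.
Matching integer coefficients to the picture gives p.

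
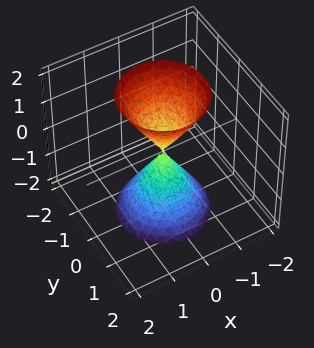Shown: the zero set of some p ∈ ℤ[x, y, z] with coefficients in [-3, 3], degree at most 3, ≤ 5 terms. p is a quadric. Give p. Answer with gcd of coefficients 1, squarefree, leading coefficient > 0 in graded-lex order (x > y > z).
1. The picture has 2 separate pieces.
2. The degree is 2 — a double cone through the origin; a quadric.
3. Symmetries: it's symmetric under z → −z, forcing even powers of z; the z-axis is an axis of rotation, so x and y enter only as x² + y².
4. From the visible intercepts: it meets the x-axis at x = 0 (among the integer gridlines); a circular section at z = -2 has radius between 1 and 2.
5. Assembling these constraints gives the stated polynomial.

3*x^2 + 3*y^2 - z^2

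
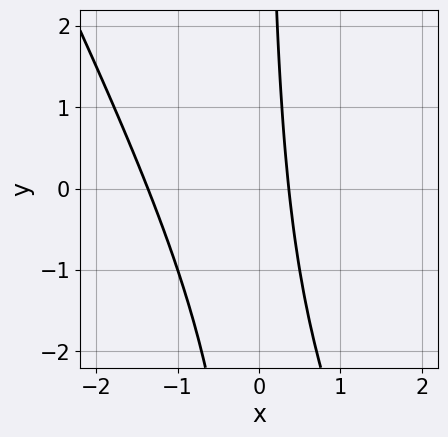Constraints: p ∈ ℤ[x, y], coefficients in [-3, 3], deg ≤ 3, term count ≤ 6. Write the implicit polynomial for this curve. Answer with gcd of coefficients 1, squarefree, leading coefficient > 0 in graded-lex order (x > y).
2*x^2 + x*y + 2*x - 1

Degree: a generic line meets the curve in up to 2 points, so deg p = 2.
Reading off the gridlines: it misses every integer gridline on the y-axis.
These observations pin down the coefficients.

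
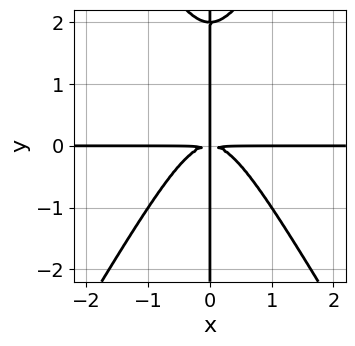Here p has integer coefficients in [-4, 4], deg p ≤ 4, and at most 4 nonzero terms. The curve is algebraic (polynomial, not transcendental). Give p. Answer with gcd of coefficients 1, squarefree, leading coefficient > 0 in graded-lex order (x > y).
3*x^3*y - x*y^3 + 2*x*y^2

First, degree: no degree-3 curve has this shape, so deg p = 4.
Next, against the integer gridlines: every point of the y-axis in the box is on the curve; every point of the x-axis in the box is on the curve.
Finally, putting this together gives p.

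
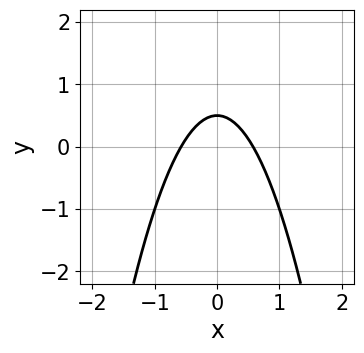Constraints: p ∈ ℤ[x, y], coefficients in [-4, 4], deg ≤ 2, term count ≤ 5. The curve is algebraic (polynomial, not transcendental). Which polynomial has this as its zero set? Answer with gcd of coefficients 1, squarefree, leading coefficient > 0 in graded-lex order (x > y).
3*x^2 + 2*y - 1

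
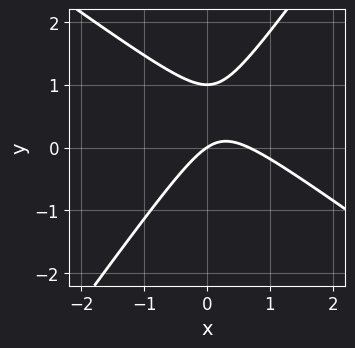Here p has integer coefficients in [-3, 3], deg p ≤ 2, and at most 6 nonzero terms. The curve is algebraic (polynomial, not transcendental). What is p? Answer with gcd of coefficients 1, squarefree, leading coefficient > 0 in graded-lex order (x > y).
3*x^2 + 2*x*y - 3*y^2 - 2*x + 3*y

1. deg p = 2. The shape is more complex than any degree-1 curve.
2. Against the integer gridlines: it crosses the x-axis at the gridline x = 0; the y-axis gridline crossings are at y ∈ {0, 1}.
3. Fitting integer coefficients to these (and the overall shape) gives p.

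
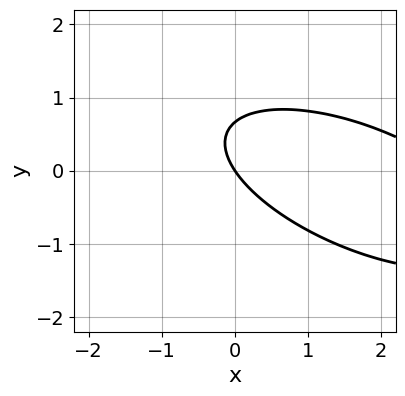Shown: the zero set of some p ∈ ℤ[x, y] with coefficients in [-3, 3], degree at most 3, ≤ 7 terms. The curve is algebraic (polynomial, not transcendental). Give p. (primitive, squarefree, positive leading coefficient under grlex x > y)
deg p = 2.
Observable constraints: it meets the x-axis at x = 0 (among the integer gridlines); it crosses the y-axis at the gridline y = 0.
These observations pin down the coefficients.

x^2 + 2*x*y + 3*y^2 - 3*x - 2*y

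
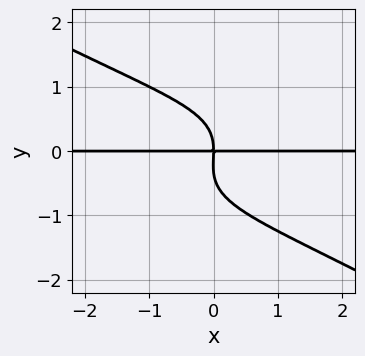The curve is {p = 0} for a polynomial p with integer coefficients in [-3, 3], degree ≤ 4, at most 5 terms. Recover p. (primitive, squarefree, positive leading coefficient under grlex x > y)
x^2*y^2 - 3*y^4 - y^3 - 3*x*y

Degree: the shape is more complex than any degree-3 curve, so deg p = 4.
Reading off the gridlines: the visible x-axis segment lies entirely on the curve; it meets the y-axis at y = 0 (among the integer gridlines).
Solving for integer coefficients yields p as stated.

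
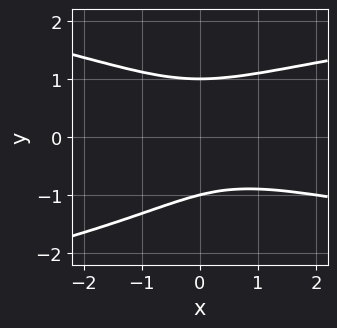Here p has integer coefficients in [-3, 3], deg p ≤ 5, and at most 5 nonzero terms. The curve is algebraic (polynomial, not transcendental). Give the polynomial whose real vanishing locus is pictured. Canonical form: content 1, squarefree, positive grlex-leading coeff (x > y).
Degree: a generic line meets the curve in up to 4 points, so deg p = 4.
From the visible intercepts: the y-axis gridline crossings are at y ∈ {-1, 1}; no x-intercept at any integer in the box.
Fitting integer coefficients to these (and the overall shape) gives p.

2*y^4 + x*y^2 - x^2 - x*y - 2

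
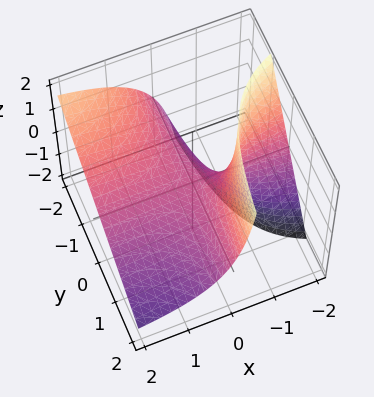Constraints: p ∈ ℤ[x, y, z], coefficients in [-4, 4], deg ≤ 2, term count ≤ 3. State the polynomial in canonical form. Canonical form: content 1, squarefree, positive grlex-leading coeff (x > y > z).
x*y + x*z + z

First, degree: no degree-1 surface has this shape, so deg p = 2.
Then, checking where it meets the axes: the visible x-axis segment lies entirely on the surface; one z-axis crossing is at z = 0; the visible y-axis segment lies entirely on the surface.
Finally, assembling these constraints gives the stated polynomial.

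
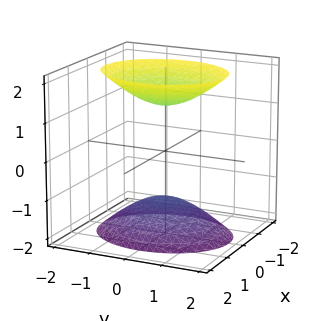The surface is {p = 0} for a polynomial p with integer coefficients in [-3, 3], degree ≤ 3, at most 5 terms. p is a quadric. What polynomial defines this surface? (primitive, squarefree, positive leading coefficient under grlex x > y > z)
3*x^2 + 2*y^2 - 2*z^2 + 3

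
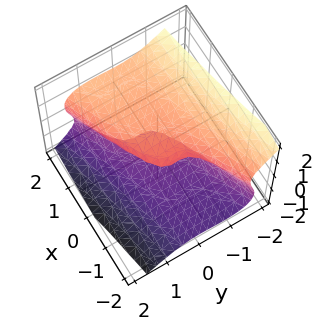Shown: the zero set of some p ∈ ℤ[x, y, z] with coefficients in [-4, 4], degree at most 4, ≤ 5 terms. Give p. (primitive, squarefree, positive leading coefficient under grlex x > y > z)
x*y^2 - 2*y^3 - 2*z^3 + x + 2*z

Degree: no degree-2 surface has this shape, so deg p = 3.
From the visible intercepts: it crosses the y-axis at the gridline y = 0; one x-axis crossing is at x = 0.
Solving for integer coefficients yields p as stated. Check: (0, 0, 1) on the z-axis lies on the surface, and p(0, 0, 1) = 0. ✓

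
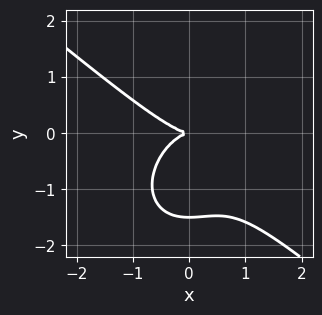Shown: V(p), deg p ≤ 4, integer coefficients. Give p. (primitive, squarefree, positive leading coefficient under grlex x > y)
1. The degree is 3 — a generic line meets the curve in up to 3 points.
2. Observable constraints: it crosses the y-axis at the gridline y = 0; one x-axis crossing is at x = 0.
3. Matching integer coefficients to the picture gives p.

2*x^3 + x^2*y + 2*y^3 + 3*y^2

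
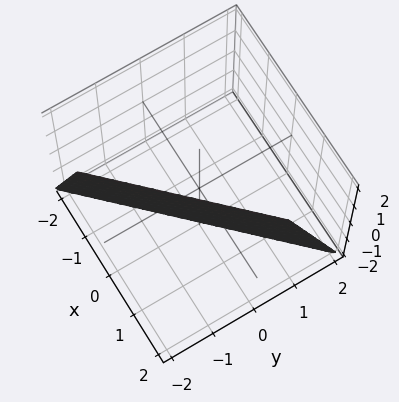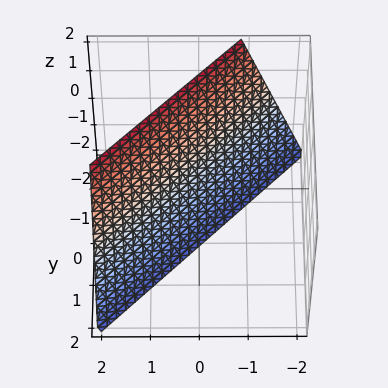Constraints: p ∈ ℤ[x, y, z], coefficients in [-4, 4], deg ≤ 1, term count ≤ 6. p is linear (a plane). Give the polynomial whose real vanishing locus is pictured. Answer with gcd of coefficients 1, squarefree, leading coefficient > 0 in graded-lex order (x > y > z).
3*x - 3*y - z - 2

Degree: the surface is flat (a plane), so deg p = 1.
Checking where it meets the axes: it crosses the z-axis at the gridline z = -2.
Together with the visible shape, these determine p as stated.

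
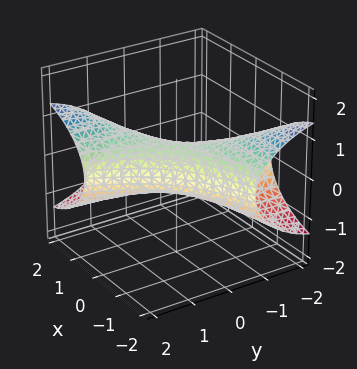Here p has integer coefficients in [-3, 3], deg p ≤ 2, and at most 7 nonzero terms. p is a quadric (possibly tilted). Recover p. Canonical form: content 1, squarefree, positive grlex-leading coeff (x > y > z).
x^2 - 3*x*y + y^2 + 3*z^2 - 1

The degree is 2 — a generic line meets the surface in up to 2 points.
Against the integer gridlines: the x-axis gridline crossings are at x ∈ {-1, 1}; the y-axis gridline crossings are at y ∈ {-1, 1}.
Together with the visible shape, these determine p as stated.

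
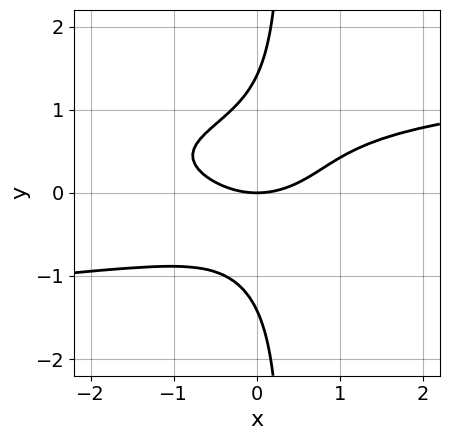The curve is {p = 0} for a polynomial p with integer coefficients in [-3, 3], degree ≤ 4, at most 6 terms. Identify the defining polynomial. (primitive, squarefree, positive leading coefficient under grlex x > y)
3*x*y^3 - y^3 - x^2 + 2*y

(a) Degree: no degree-3 curve has this shape, so deg p = 4.
(b) Against the integer gridlines: one y-axis crossing is at y = 0; it meets the x-axis at x = 0 (among the integer gridlines).
(c) These observations pin down the coefficients.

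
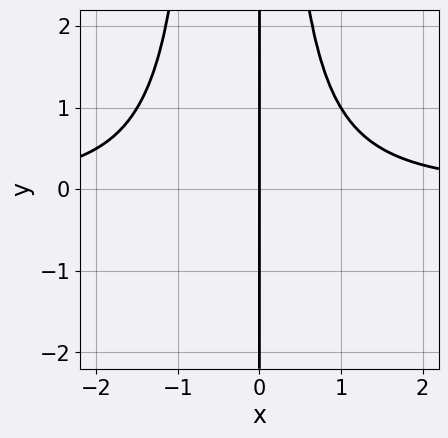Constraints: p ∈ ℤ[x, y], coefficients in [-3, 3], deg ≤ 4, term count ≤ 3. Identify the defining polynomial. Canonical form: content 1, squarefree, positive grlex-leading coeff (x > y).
2*x^3*y + x^2*y - 3*x

1. Degree: the shape is more complex than any degree-3 curve, so deg p = 4.
2. Against the integer gridlines: every point of the y-axis in the box is on the curve; one x-axis crossing is at x = 0.
3. The integer polynomial consistent with all of this is the stated p.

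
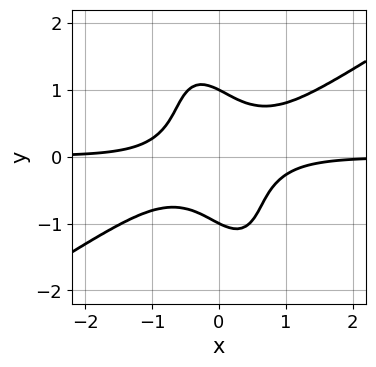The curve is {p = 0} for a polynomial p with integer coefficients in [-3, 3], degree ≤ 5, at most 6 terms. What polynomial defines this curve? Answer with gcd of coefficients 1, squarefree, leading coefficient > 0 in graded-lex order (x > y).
3*x^3*y - 3*x^2*y^2 - 2*x*y^3 - y^4 + 1

(a) The degree is 4 — a generic line meets the curve in up to 4 points.
(b) Against the integer gridlines: the curve avoids every integer x-axis point in the box; among the integer gridlines, it crosses the y-axis at y ∈ {-1, 1}.
(c) Matching integer coefficients to the picture gives p.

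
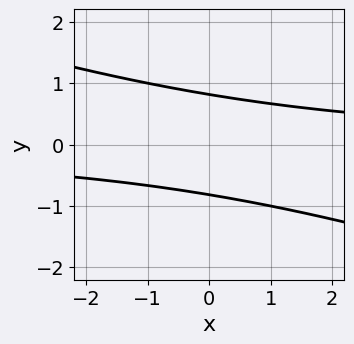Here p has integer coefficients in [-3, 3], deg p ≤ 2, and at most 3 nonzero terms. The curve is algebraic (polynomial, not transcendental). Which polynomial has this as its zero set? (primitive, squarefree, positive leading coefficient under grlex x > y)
x*y + 3*y^2 - 2

1. deg p = 2.
2. Reading off the gridlines: it misses every integer gridline on the x-axis.
3. Matching integer coefficients to the picture gives p.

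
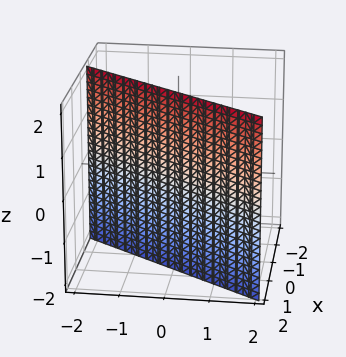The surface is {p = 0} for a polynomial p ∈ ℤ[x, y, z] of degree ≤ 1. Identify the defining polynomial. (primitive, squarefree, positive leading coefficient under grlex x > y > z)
3*x - 2*y - 2

First, deg p = 1. Every cross-section is a straight line — this is a plane.
Next, observable constraints: no z-intercept at any integer in the box; it crosses the y-axis at the gridline y = -1.
Finally, matching integer coefficients to the picture gives p.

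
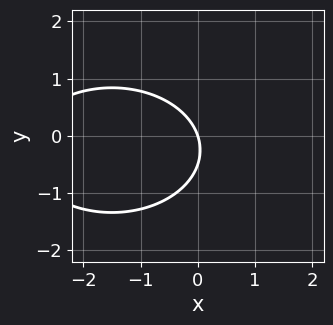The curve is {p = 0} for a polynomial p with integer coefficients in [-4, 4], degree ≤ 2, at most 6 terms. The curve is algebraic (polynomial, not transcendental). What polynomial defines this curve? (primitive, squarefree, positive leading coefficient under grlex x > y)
x^2 + 2*y^2 + 3*x + y

(a) Degree: no degree-1 curve has this shape, so deg p = 2.
(b) Observable constraints: it meets the x-axis at x = 0 (among the integer gridlines); it meets the y-axis at y = 0 (among the integer gridlines).
(c) Fitting integer coefficients to these (and the overall shape) gives p.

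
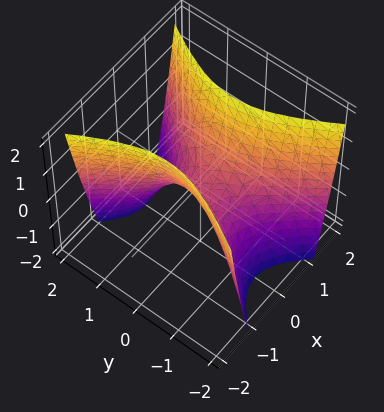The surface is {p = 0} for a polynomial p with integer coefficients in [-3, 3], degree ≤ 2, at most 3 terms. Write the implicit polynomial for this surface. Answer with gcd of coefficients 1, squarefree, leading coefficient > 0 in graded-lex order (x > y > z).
1. deg p = 2. A hyperbolic paraboloid; a quadric.
2. Symmetries: it's symmetric under x → −x, forcing even powers of x; it's symmetric under y → −y, forcing even powers of y.
3. Observable constraints: one z-axis crossing is at z = 0; one y-axis crossing is at y = 0; it meets the x-axis at x = 0 (among the integer gridlines).
4. Assembling these constraints gives the stated polynomial.

2*x^2 - y^2 - z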